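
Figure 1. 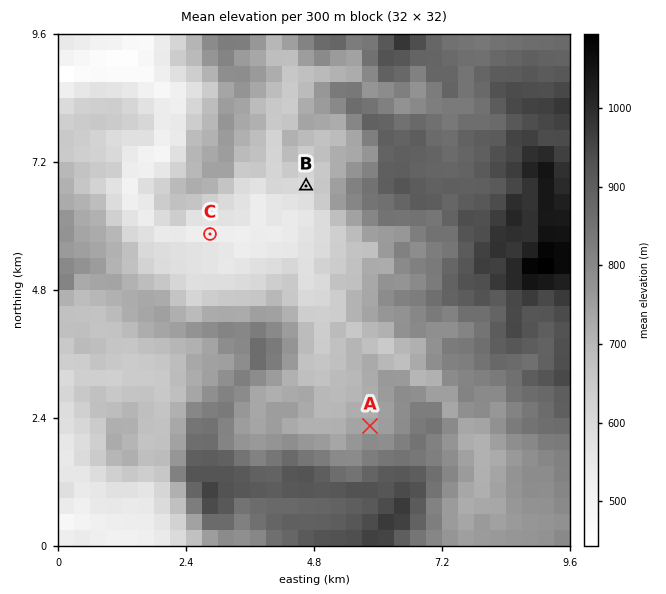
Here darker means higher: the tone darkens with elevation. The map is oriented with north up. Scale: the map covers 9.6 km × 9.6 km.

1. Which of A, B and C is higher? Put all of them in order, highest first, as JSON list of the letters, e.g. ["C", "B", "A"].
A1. ["A", "B", "C"]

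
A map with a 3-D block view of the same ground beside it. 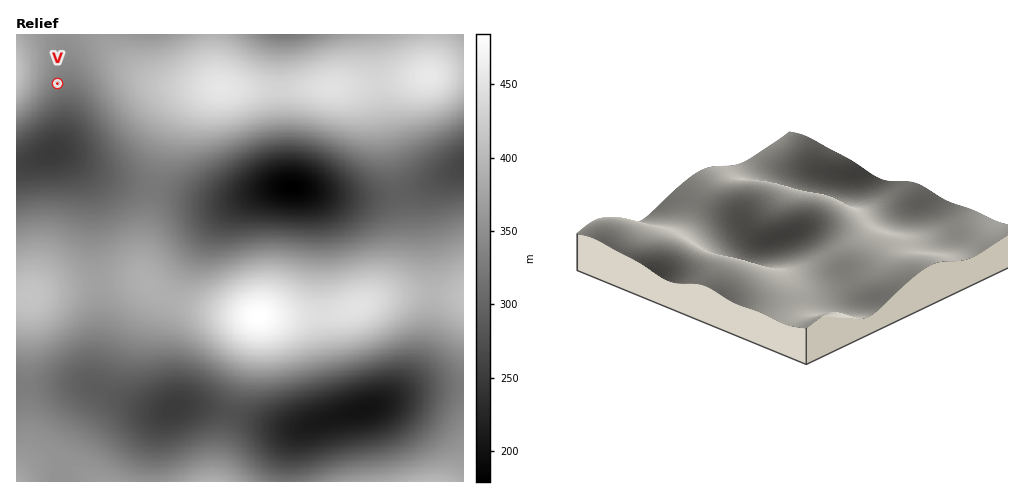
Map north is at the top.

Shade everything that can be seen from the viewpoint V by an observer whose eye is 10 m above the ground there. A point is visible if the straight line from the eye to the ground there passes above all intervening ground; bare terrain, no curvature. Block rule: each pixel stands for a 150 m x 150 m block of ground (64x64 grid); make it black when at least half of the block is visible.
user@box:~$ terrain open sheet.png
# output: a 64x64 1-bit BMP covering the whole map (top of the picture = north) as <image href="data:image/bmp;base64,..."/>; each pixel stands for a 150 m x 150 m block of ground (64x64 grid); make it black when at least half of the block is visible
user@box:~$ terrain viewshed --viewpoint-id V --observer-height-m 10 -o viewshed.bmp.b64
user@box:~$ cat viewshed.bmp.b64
<image width="64" height="64" href="data:image/bmp;base64,Qk0+AgAAAAAAAD4AAAAoAAAAQAAAAEAAAAABAAEAAAAAAAACAAATCwAAEwsAAAIAAAAAAAAA////AAAAAAAAAAAAAAAAAAAAAAAAAAAAAAAAAAAAAAAAAAAAAAAAAAAAAAAAAAAAAAAAAAAAAAAAAAAAAAAAAAAAAAAAAAAAAAAAAAAAAAAAAAAAAAAAAAAAAAAAAAAAAAAAAAAAAAAAAAAAAAAAAAAAAAAAAAAAAAAAAAAAAAAAAAAAAAAAAAAAAAAAAAAAAAAAAAAAAAAAAAAAAAAAAAAAAAAAAAAAAAAAAAAAAAAAAAAAAAAAAAAAAAwAAAAAAAAAP4AAAAAAAAD/4A4AAAAAAf/wP4AAAAAB//x/wAAgAAP////gAP8AB/////AA///H////4AD///////gAAP//////wAAA//////4AAAD///+BwAAAAP///gAAAAAA///8AAAAAAD///wAAAAAAP//+AAAAAAA///4AAAAAAD///gAAAAAAP//+AAAAAAA///wAAAAAAD///AAAAAAAP//8AAAAAAA///gAAAAAAD//+AAAAAAAP//wAAAAAAA///AAAAAAAB//8AAAAAAAD//wAAAAAAAH//AAAAAAAAP/8AAAAAAAD//wAAAAAAA///gAAAAAAD//+AAAAAAAP//4AAAAAAA///AAAAAAAD//4AAAAAAAP//AAAAAAAA//4AAAAAAAA//AAAAAAAAAPwAAAAAAAAA+AAAAAAAAABgAAAAAAAAA=="/>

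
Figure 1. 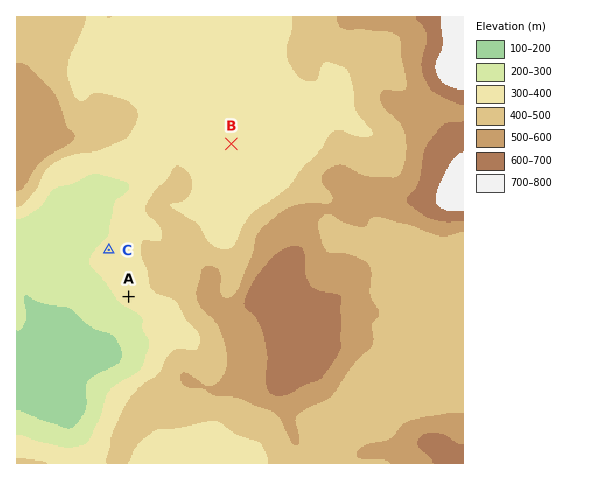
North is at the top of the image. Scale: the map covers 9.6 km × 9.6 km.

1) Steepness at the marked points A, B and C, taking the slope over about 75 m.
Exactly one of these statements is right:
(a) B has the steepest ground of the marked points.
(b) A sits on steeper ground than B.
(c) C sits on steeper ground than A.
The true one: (b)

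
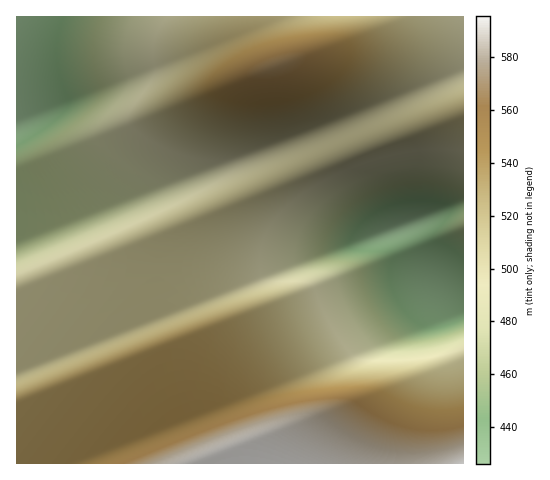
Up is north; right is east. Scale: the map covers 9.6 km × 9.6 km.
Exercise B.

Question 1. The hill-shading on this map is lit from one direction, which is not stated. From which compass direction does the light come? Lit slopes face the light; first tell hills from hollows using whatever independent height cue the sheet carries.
N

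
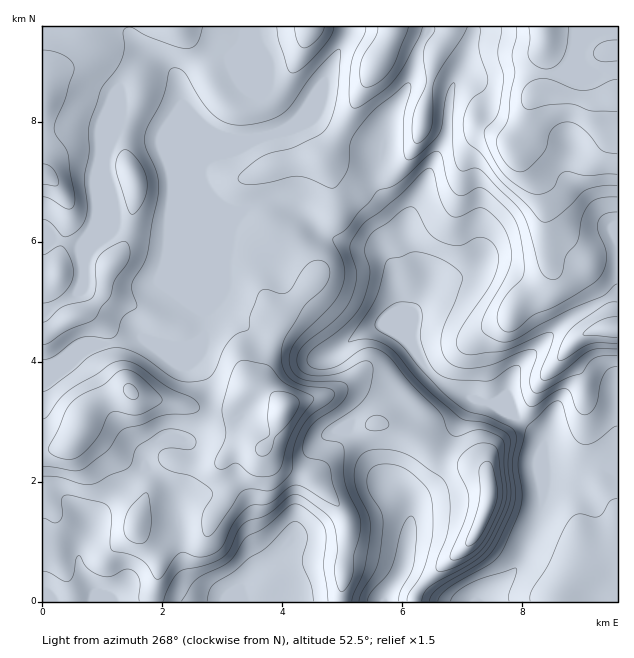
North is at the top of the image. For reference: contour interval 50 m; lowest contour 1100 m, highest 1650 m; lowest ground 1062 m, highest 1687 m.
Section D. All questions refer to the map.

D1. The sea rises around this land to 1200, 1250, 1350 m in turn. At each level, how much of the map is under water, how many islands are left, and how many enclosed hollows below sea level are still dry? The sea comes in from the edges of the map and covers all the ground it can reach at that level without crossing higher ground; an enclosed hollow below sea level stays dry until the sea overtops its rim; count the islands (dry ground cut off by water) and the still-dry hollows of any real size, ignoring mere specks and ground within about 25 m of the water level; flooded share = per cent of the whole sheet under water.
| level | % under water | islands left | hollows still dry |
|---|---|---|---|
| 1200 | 10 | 0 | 0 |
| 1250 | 16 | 0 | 0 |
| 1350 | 31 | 1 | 0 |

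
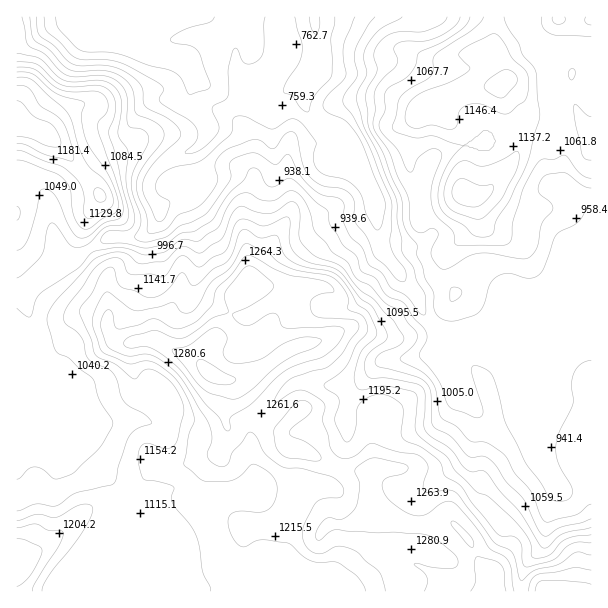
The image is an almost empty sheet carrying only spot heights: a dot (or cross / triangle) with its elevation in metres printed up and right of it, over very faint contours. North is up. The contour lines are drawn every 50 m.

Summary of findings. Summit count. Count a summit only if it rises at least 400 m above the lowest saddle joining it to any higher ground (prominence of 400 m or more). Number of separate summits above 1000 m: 1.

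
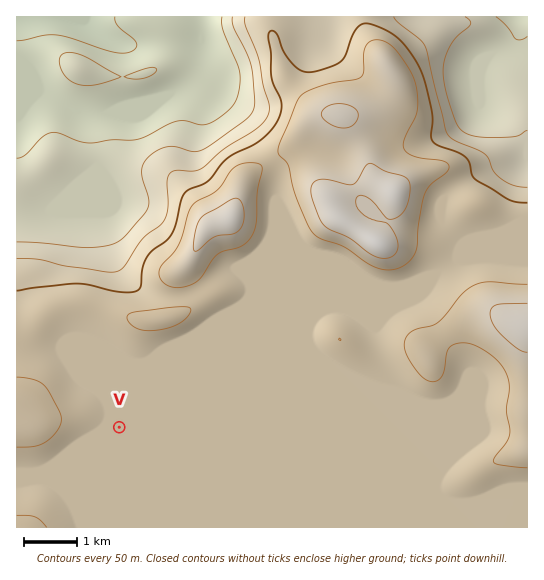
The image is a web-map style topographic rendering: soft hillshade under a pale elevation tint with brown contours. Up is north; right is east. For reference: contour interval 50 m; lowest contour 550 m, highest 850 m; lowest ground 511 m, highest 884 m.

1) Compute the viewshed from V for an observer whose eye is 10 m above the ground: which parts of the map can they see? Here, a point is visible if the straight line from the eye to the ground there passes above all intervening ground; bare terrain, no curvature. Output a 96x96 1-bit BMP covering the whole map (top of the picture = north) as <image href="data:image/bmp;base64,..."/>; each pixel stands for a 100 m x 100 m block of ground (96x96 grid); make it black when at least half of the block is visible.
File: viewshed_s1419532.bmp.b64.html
<image width="96" height="96" href="data:image/bmp;base64,Qk2+BAAAAAAAAD4AAAAoAAAAYAAAAGAAAAABAAEAAAAAAIAEAAATCwAAEwsAAAIAAAAAAAAA////AAAAAAD///////////////////////////////////////////////////////////////7//////////////8D/////////////8AD/////////////4AD/////////////8AD/////////////+AD//////////////AB//////////////gAP/////////////4QH//////////////4H//////////////8H//////////////8P//////////////8P//////////////8P//////////////8H//////////////8H//////////////8H//////////////8H//////////////8H//////////////8H//////////////8P4//////////+P/8Hw//////////+AH8Hx//////////+AD8H3//////////+AB8D///////////8AA8D//////////P8AA8D/////////8P8AA8D/////////4H4AA8P/////////wH4AA8f/////////gHwAB9//////////AHwAD9/////////+ADgAH8/////////8ABgAf8f////////4AAAA/4P////////4AAAf/wH//gB////wAAA//gD/4AAf///4AAAP+AA/gAAP///+AAAH8AAAAAAH////gAAD4AAAAAAD9///4AABwAAAAAAAA///+AAAgAAAAAAAA////gAAAAAAAAAAAf///8AAAAAAAAAAAP////AAAAAAAABgAH///+AAAAAAAABwAD///8AAAAAAAAA4AB///4AAAAAAAAA8AA///wAAAAAAAAAcAAf//gAAAAAAAAAf+Af//AAAAAAAAAAf/AP/8AAAAAAAAAAf+AH/4AAAAAAAAAAB8AH/gAAAAAAAAAAA4AH+AAAAAAAAAAAAAAH8AAAAAAAAAAAAAAH4AAAAAAAAAAAAAAH4AAAAAAAAAAAAAAHwAAAAAAAAAAAAAAHwAAAAAAAAAAAAAAHgAAAAAAAAAAAAAAHAAAAAAAAAAAAAAAGAAAAAAAAAAAAAAAEAAAAAAAAAAAAAAAAAAAAAAAAAAAAAAAAAAAAAAAAAAAAAAAAAAAAAAAAAAAAAAAAAAAAAAAAAAAAAAAAAAAAAAAAAAAAAAAAAAAAAAAAAAAAAAAA4AAAAAAAAAAAAAAAeAAAAAAAAAAAAAAAfAAAAAAAAAAAAAAAfAAAAAAAAAAAAAAAMAAAAAAAAAAAAAAAAAAAAAAAAAAAAAAAAAAAAAAAAAAAAAAAAAAAAAAAAAAAAAAAAAAAAAAAAAAAAAAAAAAAAAAAAAAAAAAAAAAAAAAAAAAAAAAAAAAAAAAAAAAAAAAAAAAAAAAAAAAAAAAAAAAAAAAAAAAAAAAAAAAAAAAAAAAAAAAAAAAAAAAAAAAAAAAAAAAAAAAAAAAAAAAAAAAAAAAAAAAAAAAAAAAAAAAAAAAAAAAAAAAAAAAAAAAAAAAAAAAAAAAAAAAAAAAAAAAAAAAAAAAAAAAAAAAAAAA="/>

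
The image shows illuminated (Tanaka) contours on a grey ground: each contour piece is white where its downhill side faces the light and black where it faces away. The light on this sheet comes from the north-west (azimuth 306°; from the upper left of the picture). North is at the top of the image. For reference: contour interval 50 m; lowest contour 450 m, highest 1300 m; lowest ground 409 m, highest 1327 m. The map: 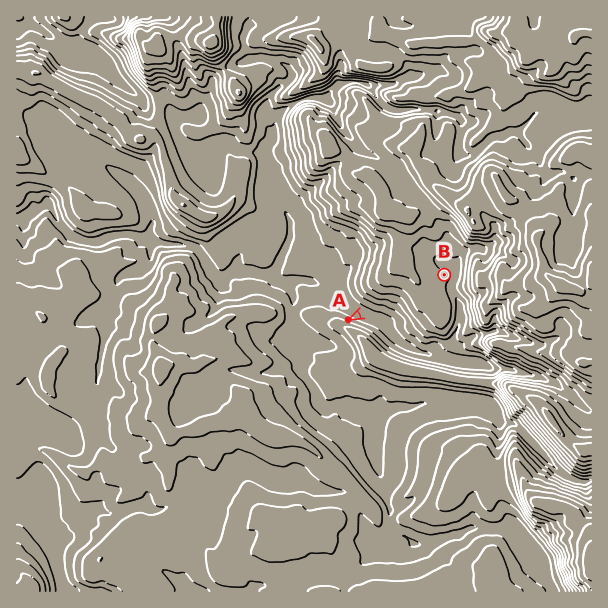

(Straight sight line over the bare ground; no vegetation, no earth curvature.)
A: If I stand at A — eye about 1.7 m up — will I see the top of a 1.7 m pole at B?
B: No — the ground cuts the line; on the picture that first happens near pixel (391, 300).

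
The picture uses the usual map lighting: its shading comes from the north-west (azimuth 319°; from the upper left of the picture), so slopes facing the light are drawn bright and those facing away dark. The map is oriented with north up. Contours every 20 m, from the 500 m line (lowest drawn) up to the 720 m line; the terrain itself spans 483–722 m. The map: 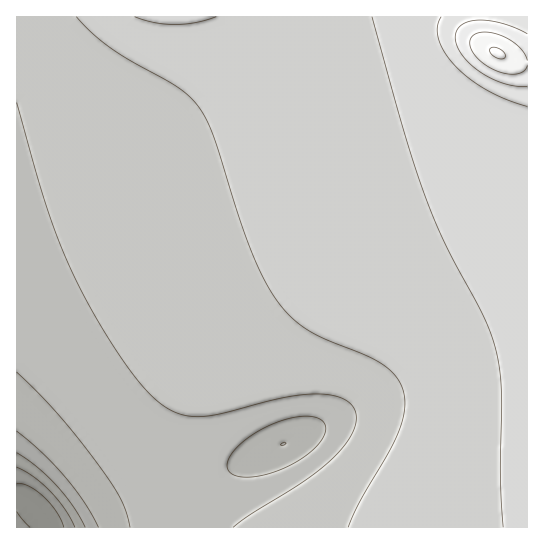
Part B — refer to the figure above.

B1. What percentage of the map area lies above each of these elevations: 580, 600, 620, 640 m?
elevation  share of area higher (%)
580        95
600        80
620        49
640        15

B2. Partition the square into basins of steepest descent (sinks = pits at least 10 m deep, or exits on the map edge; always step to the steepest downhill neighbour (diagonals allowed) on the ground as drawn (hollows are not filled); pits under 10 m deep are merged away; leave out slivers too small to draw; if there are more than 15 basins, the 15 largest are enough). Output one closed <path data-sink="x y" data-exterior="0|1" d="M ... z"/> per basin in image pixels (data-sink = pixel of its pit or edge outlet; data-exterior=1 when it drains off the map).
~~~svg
<path data-sink="39 513" data-exterior="0" d="M527 16l-511 1 1 511 188-1-13-14-13-26-6-21 0-29 7-27 12-25 27-36 28-28 24-18 64-40 96-46 97-36z"/><path data-sink="283 443" data-exterior="0" d="M527 181l-96 36-96 46-64 40-24 18-28 28-27 36-12 25-7 27 0 29 6 21 13 26 14 15 322-1z"/>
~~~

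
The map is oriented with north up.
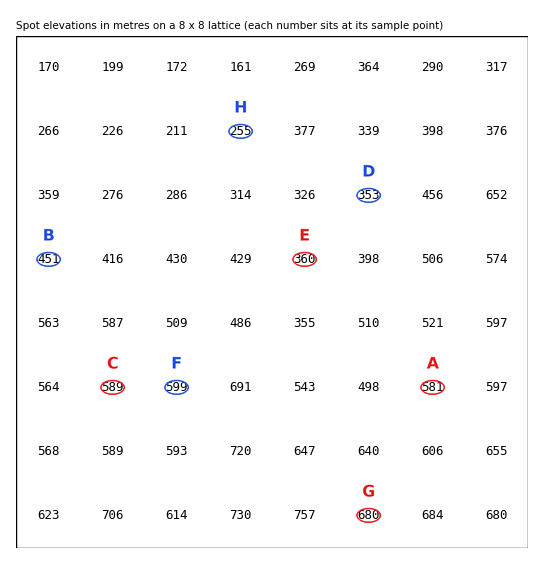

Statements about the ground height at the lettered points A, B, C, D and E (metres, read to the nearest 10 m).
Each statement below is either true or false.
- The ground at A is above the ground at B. true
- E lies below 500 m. true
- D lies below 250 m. false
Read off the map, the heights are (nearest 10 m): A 580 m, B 450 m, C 590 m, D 350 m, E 360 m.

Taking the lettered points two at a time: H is lower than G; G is higher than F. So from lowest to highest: H F G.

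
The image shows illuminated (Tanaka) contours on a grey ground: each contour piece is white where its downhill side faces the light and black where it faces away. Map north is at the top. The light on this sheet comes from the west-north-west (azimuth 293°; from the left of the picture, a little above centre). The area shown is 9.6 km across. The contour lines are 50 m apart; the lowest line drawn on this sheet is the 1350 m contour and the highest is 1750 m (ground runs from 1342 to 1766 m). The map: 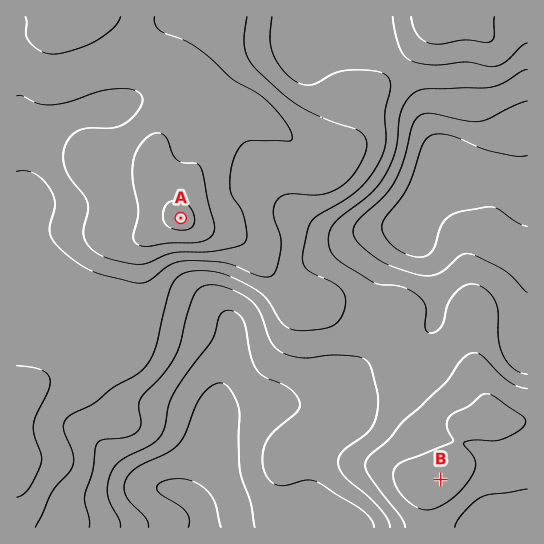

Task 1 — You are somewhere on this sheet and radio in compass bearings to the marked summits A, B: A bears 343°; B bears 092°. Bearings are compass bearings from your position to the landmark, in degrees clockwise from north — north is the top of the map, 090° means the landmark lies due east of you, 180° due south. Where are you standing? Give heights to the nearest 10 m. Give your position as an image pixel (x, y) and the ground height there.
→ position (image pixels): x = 259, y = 473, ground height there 1440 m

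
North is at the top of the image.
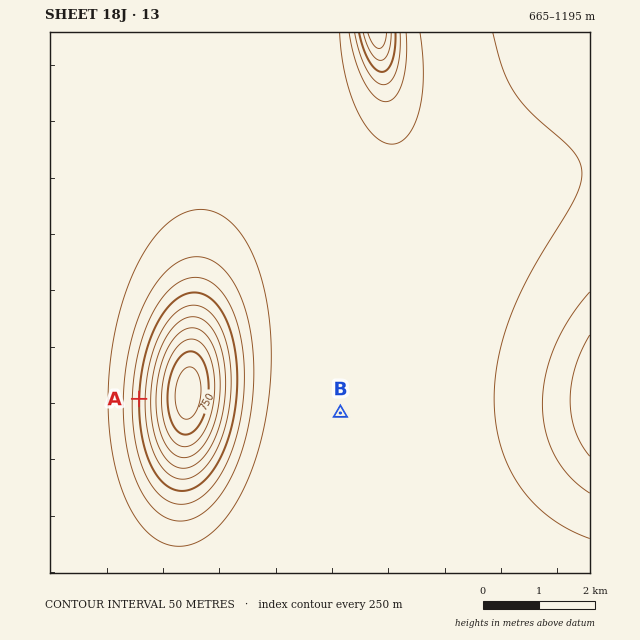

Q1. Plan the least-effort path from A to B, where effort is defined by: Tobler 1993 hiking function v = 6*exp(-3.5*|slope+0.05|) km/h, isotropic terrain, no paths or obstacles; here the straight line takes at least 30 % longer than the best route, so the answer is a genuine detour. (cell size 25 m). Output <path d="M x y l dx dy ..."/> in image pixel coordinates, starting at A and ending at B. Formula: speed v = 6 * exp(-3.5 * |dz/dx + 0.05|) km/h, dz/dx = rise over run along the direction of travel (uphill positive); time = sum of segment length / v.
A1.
<path d="M139 399l0 29 18 37 10 10 11 6 24 0 136-68 2 0"/>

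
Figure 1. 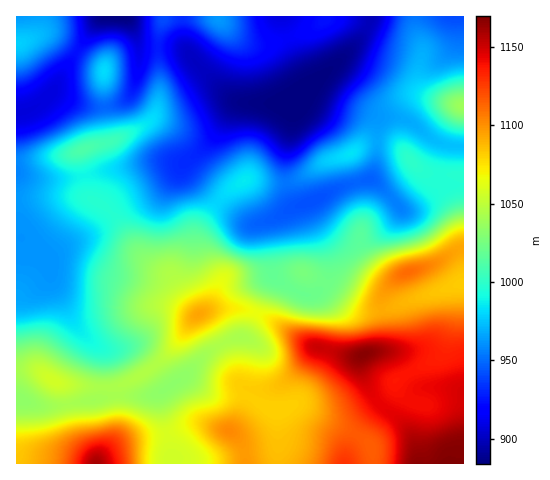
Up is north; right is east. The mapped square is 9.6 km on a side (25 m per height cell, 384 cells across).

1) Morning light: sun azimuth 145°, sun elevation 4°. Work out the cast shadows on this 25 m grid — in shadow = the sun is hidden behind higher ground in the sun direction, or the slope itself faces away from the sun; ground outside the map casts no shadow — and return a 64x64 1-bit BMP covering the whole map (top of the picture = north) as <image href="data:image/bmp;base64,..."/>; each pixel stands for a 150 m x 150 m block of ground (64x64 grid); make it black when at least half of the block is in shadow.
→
<image width="64" height="64" href="data:image/bmp;base64,Qk0+AgAAAAAAAD4AAAAoAAAAQAAAAEAAAAABAAEAAAAAAAACAAATCwAAEwsAAAIAAAAAAAAA////AAAAAAAAQAAAAAAAAADgAAAAAAAAAPAAAAAAAAAB+AAAAAAAAD/8AAAAAAAA//4AAAAAAAB//wAAAAAAAD//AAgAAAAAH/4AgAAAAAAH+AAAAAAAAAAAAAAAAAAAAAAAAAAAAAAAAAAAAAAAAAAPgAAAAAAAAA/AAAQAAAAAD+AABAAAAAAAgAAAAIAAAAAAAACH8ADgAAAAAf//AOAAAAAD///A4AAAAAf//+AAAAAAB//4cAAAAYAP/8AAAAABwA//wAAAAAHAH//gAAAAAIAf/+AAAAAAAB//8AAAAAAACD/8AAAAAAAAAf+AAAAAA+AB/+AAAAAD/+H/+AAAAAP/+f/8AAAAAf/8//4AAAYA//7//wAADwA/////AAAPgAA///8AAAfAAB///wAAB8AAH//+AAAH4AAP//wAAAPwAAf/4AAAAfgAAfgAAAAAPAAAAAAAAAAfAYAAAAAAAB+D4AAAOAAAH4P4AAD/gAAPw/8AAP/gAA/H/wAA//4AB8f/gAD//4AHg/8AAP//wAAD/gAA///gAAH+AAB/5+AAAP8AAD+B8AAAP8AeDwDwAAAP4B8AAPAAAAfwPwAAcAAAB/A/AGBwAAAD4B8AcGAAAAHgDAB4AAAAAPAAAHwAAAAAMAAAfAAAAAA4AAB+AAAAABwAAHwAAAAAHAAAOCAAAAAcAA=="/>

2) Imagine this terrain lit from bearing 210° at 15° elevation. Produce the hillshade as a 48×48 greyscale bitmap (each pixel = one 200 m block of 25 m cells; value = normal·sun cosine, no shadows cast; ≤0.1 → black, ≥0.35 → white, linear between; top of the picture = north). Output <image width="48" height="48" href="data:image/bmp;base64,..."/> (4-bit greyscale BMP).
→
<image width="48" height="48" href="data:image/bmp;base64,Qk32BAAAAAAAAHYAAAAoAAAAMAAAADAAAAABAAQAAAAAAIAEAAATCwAAEwsAABAAAAAAAAAAAAAAABEREQAiIiIAMzMzAERERABVVVUAZmZmAHd3dwCIiIgAmZmZAKqqqgC7u7sAzMzMAN3d3QDu7u4A////AKqqqql2ZmeJqqvMy6mZmqqqmImru6mZmZmZqph2ZmeJqqvNy6mZmqqqmImry6mZmYiIiHZVZmaJqrzdypmZmqqqmZq8y5mZmWZmZlREREZ4mrzLqYiJmaqqmavNyoiIiGZmZUQ0M0VomqqYiIiJmZmqq7zcuYiIiHiIh2VVREVniZh3iIiZmZqru8zKmImZmZmqqZiId3eIiId4mZmqqqq8zMypmZqqqqvMu6qpmZmZmIiaqqqqqrvN3duZmaqqqrzLqZiImaqqqZmrupmZq83u7cuZmpmZmbupd2ZmeJmqqqqqmYiIrO/+7cuqqpmZmamHZVVWZ4iau7qpiHd4vf/t3Lu7uqmZmYh2VVVniImavLuph3eKzv7LuqqqqpmZmXdlVWeaqqqrzMy6mHis7tuYdmZ3d4mZmWZlVnmrzMy7zMzLqave64UyIjNEVniIiGZmZ5q8zMzMzMzMu83cpiAAE0REVWd3d3ZmeKu8zMzMy7u7vMy4UgASRnh3Z3dmd4h3iau7u7u7upmJmZh1MjRWeJqpiId3d5mImau7qqqqqYd3d2VEVniJmaqqqpmIiJmZmru7qqmZmHd3d2VmeZqpmaqqu7qpmZmZqru6qqqqmYiIh3eImqqpmamqu7u6qZmZqruqqqqqmIiIdmeJmpmZmZmImZqqqpmaqqqqq6qZiIiHU0V4iHd4mZh2VVeJqpmqqqqqqqmId4h1MSRVZlZoiZhkMjRnmpqqqqqqqZh3d4h0IjRFVVVomZhkMiNWiaqqu7u7qXZmd4dkNGZmZmZ4mZhlREVWZ6qrvMzLqHZWd3dVZ4mIh3eImYdlVWd3Zaq7zMy6mHZmd3ZniaqpmYiIiHZVZ5qYZaq7zLuqmHdndmZ4q7u6qZmZh2VFisy5dqqru6qZiHd3ZmeJq7u6qqqpl2VXre26iJqqqpmYiHd3d3iZqrqpmru7qYeK3tyqmaqru6mYh3Z3iImZmZmHibzMy6qs7cqqqau8zLupmHd4mZmIiIdlZ5vM3cu97bmZmKq8zMu7qpiJmpmId3VEVnmqu7u925h3d4iZmaqru6qqqqmHd2Q0Vnd3iZmsuXZniGZmZneJmqu7u6mHdlREZ3dmd4ial2eKvHZmVVVWZ4q7qph3dlRWeId3eIiZh3m974iHdlVVVWiamHd3d2ZniZmImZmZmazf/5mZiHd3ZVeYd2Z3eIiJmZmaqqqqqs3v7qqpmZq6h3iYZmZ4iZmZmqqqqqmau8zcuruqqr3cqImXZWeJmqqqqqqqmYiaqqqph8u6q83smImXVWeaq7u6qqqpmIiZmpmGZcy7u83Kh3mWVXibvMy7uqqqmZmZmZh2Zcy7u7uoZnmXVomszcy7u7qqqZqqqpmIdru8y6mGVXmoeJrN3cu7u7u6qqqqqqmYh6q7uphkNGqpibzu7Lqaq7zLu6qqqqmIiJmqqYdUNHq6q87/25iJmrvMu7qqqpiIiIiZh3ZlVYvLvN/tuYiImaq7u6qqqph4iIiIh2ZmZ5zMvN7cqIeImaqqqqmauph4iA=="/>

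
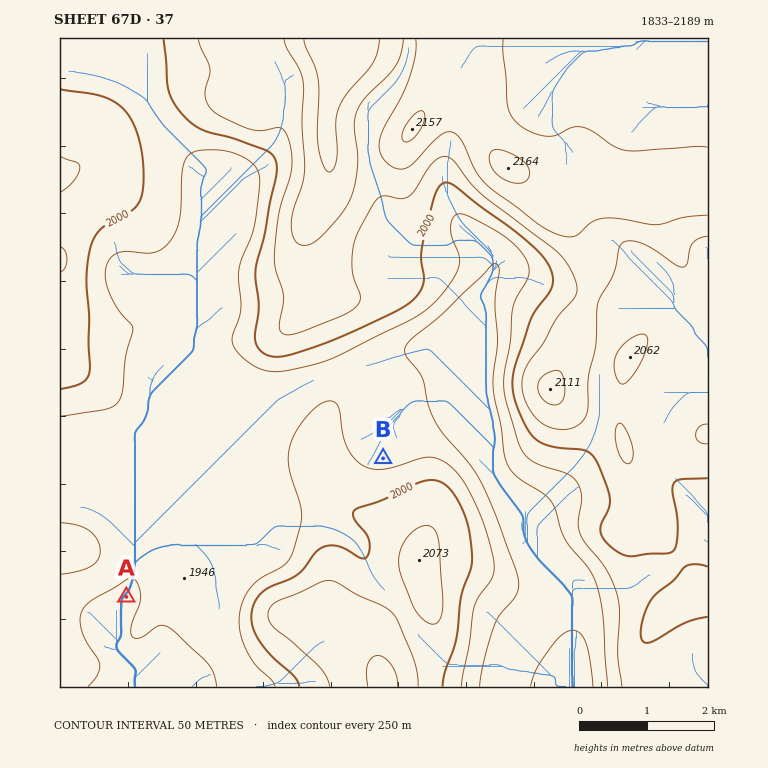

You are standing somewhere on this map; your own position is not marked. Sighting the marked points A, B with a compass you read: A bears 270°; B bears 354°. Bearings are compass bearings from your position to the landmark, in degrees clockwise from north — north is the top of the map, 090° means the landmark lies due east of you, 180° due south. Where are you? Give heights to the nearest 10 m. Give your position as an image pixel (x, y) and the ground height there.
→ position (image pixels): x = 398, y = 597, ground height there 2040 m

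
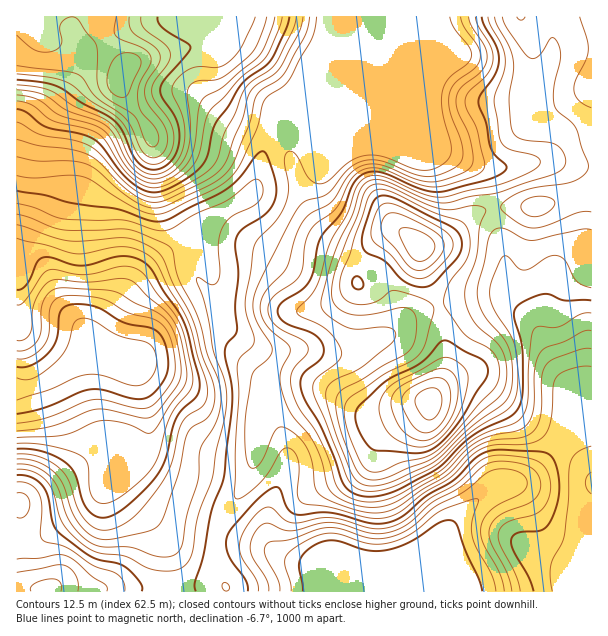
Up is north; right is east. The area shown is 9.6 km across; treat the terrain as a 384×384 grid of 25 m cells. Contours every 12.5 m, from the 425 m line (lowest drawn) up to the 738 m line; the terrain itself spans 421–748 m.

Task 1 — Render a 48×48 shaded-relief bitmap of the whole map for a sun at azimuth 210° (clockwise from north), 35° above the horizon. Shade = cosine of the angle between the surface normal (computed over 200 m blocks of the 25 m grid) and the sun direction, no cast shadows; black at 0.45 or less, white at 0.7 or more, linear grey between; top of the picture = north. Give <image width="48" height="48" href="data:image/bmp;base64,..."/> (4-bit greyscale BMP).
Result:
<image width="48" height="48" href="data:image/bmp;base64,Qk32BAAAAAAAAHYAAAAoAAAAMAAAADAAAAABAAQAAAAAAIAEAAATCwAAEwsAABAAAAAAAAAAAAAAABEREQAiIiIAMzMzAERERABVVVUAZmZmAHd3dwCIiIgAmZmZAKqqqgC7u7sAzMzMAN3d3QDu7u4A////AGZmZlVVZmd4h1RFVWd3d3d3d4iau6mId2VVVERFVWZ4dlRFVnd3d3d3d4iau6mId1VUMiM0VVZ4dkRWZ3iIiZiHeImry5iHd2ZUISM0VmeIdlVniZmau7qYiIm7uYd3d3dkISNFZniIh3eJqqvN3dypiJmql2Z4iIdkIjVWZ4iIiIiau7ze7ty5mZmYdmZ4iHdUM0Vmd4iIiIiaq7zv7cupmpmHZVZ4iGVDNFZmd4iIiIiZmqve7cuqq6mHZWeIiUMyNWZ2Z3iIiIiZmZrN3cu7u6mHd3iZmSISRXd3d3iIiJmIiJq83Lu8y6mZmaqpiBESRniId4iIiZmIiZrMypq8ypmau7uphxEjVniIeImIiZmHiavMuZq8upmszcuYdyI0Znd3d4mHiZh4mrzMqZq8upq83LmHdzNFZmZlV4h3iZh4m7zLmZq7qZm8y5h3d0RVVlVERndmiZh4m7u6iJqqmHiaqXZnd2VVVVQzRnZnmph4q7uod4mZhmeJmGVneHdmZVREVmZ5qqiIqqmGZnd2ZVaIdlVniJh3ZlVmd3ibu6iImYdmVmVERFZ3ZUV4iKmId3d3eIq8y5h4h3ZmZlRERFVmVEZ4iKmId3d3iKvMuYd4h3d3d2VWZVVVQ1eJmZmHd3eIibzcqHeJqZmZiHd3dlVUNFeZmYdmd4iZqs3bmImru6qpmIiIh1VUNGiZmXZWeJqqvN7biJq7uqqqqZmZh2VURXiZmXZnmqu7vN7KiJqpiImqqpmZh2ZVZ4iImYd5u7uqrN25eJmHZnmqqYmql2ZmeIiJmoiKzLuqq8yoeJh3ZniZh4m7mHdneIiJmnebu7qqu7qHeJiHd4iYd4rLmId3iIiJmXibuqqrvLl3iZiHiJmIiKvKmIdneIiJiImrqqq7y6h3iYiHiIiImrupdmZniZmZiJq7qqq7y6iIiId3iIh4mqqGREVnmqmZmLu7qqq8y6mIh3Znd3d3iZdTEjVomqqZmbuqqqq83LqZiHZnd2ZniHUgATVomZmImaqpmZq97cuqmHd4h2Vol1EAAjRWd3Z3iKqZmZvf/su7qYiJh2Z4dRAAAjM0VVVWd5mZmazv/suqmYiZl2ZmUgAAI0RVZVVWd5mZqr3//amIiHiZh2d1MAAUVWd4iHd3iJqqq83u2odmd3eIdmd2UzRnd4maqpmZmaq7vM3tuGVWZ3eHdnd3d3d3iKqqqqmZmKu8zd7tlkRFd3d3d3d3d3d3iaqqmZmZmLu83e/rdDNWeHZ3d3d3d3d3irqpmYiImczMze7ZUzRXiHZ4h3d3d3d3iamZmIeJmd3czMynVVZ4mHeJh3d3d3d3iYd4iIeImN3cuqmHZ3eJmYmph3d3d3d3iHZniIiIiLu6qZh3d3iZmZqpd3d3d3d3d2ZomYiIiJmZiIhlVWeJmImHd3d3d3d3d3iaqpiIiIiIiIdkNFZ3d3h3d3d3d3d3d5q8y5iIiIh3eIdkRFZ3d3d2d3d3d3d3eKvdyoeIiIh3eIdlRWZ3d4d2ZmZ3d3d3iazMuoeIiA=="/>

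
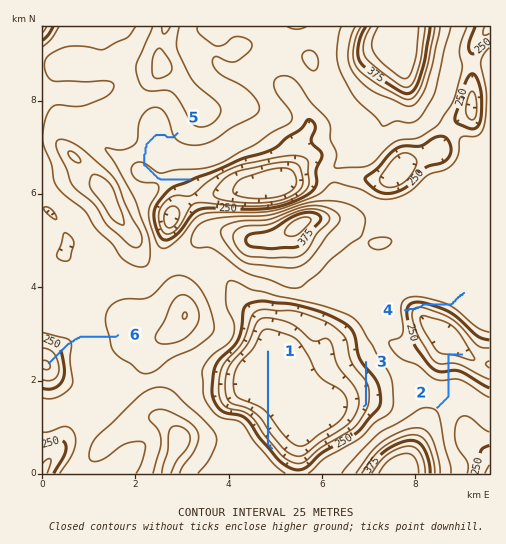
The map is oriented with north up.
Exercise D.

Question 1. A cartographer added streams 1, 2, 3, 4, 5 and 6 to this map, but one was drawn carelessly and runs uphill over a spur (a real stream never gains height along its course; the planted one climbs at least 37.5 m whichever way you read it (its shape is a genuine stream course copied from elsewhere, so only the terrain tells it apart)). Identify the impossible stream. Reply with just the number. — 4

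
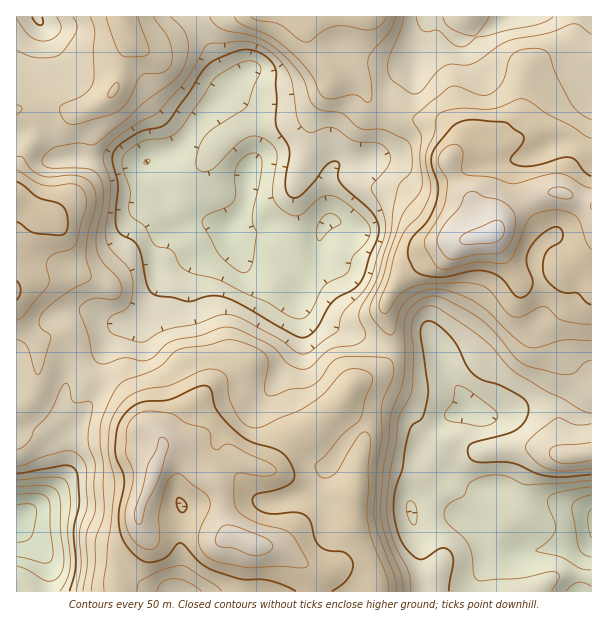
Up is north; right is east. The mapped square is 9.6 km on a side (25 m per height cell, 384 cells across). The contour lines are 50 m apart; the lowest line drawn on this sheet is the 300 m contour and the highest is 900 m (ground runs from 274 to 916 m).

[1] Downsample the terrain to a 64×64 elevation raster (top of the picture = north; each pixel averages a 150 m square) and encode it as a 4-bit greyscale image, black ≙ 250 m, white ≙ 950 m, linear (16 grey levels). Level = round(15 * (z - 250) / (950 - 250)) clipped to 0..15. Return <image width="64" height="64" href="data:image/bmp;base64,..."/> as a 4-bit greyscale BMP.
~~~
<image width="64" height="64" href="data:image/bmp;base64,Qk12CAAAAAAAAHYAAAAoAAAAQAAAAEAAAAABAAQAAAAAAAAIAAATCwAAEwsAABAAAAAAAAAAAAAAABEREQAiIiIAMzMzAERERABVVVUAZmZmAHd3dwCIiIgAmZmZAKqqqgC7u7sAzMzMAN3d3QDu7u4A////AERERWeZqqqZiIiZqqqqq7u7u7qrqodmZlVERVVVVEMzRDM0Z5mqqqmZmZqqu7u7u7u7u7uph2ZmVURERERVRDMzMjRXiaqqqqmaq7u8zMzMzLu7uqmGZmZVREREREREMyIiI1eJqqq7uqq8zMzMzMzLu7u6qHZVZlVEREMzNDMzIiIkV4mqu8y7q8zd3d3czLu7u6qYZVVVVUREQzMzMyIREjRXiaq8zLu7zd3d3dzMu7u7qpdlVVVVREREMzMzIRESNGeJq8zMu7vM3d3dzMu7u7uph1VFVVREREREMzMhERI0V4mrzdy7u8zd3MzLu7uqu6mGVERURERERERDMyEREjRWeJvN3Lu7vMzMu7u7uqqrqYZURFREREREREMyIRESNFZ4m83cu7u8zMu6qqqqqqupdlREVEREREREMzIhIiI0VniazdzLu7zMy7qqqqqqq6mGVEVVRERERERDMyIzMzRWeJq83cu8zMzLu7uqqqqrqYZVVVVERERERERDM0RERFZ4mrzdzMzMzMzMy7qqqqqphlVVVERERERVVVVUZlVVVniavN3czMzMzMzMuqqqqqmHZVVVVVVVVVZmZmZ3ZmZmeKvM3dzMzMzMzMu6qqqqqYdlVVVVVVVWZneIh3d3ZmeJq8zd3czMzMy7u6qqqqqph2VVVVVWZmZneIiIh3d3d4mrzM3dzMzMy7u6qqqqqqqXZVVVVVVmZmd3d3iId3d3iavM3dzMzMu6qqqqqqqqqpdlVVVVVVVWZnd3d4h3d3eJq8zdzMzMu6qqqqqqqqqpmGZVVVRERVVmZ3dmiId3d4iavMzMzLu6qZmaqqqqqqmYdlVUREREVVZmZmaIiHd3iJqru7u7u7qZmZmZqqqqqZh2ZVRERERVVmZmZ4iIh4iImaqqu7u7qpmZmZmaqrqpmHdlVUREVVVWZmd3iIiHiIiJmaqqq7uqmZmImZmqu6mYh2VVREVVVmZnd3eImIiIiIiZmZmqqqqZmYiIiZqqqpmHZVVFVVVmZ3d3d4iYiIiIiIiJmZmqqpmZiIiImaqpmYdlVVVWZmd3eIh3iZiIiIeIiIiZmZmZmpmId3iJmZmZh2VVVWZmd4iIiIeJmYiId3d3d4mZmZmZmYd2d4iIiIiHZVVVZmZ4iIiIiImZiIh3d3d3eIiJmZmId2Zmd3eIiIdlVVZmZ4iZmYiImZmIiHdmZmZ3d4iIiHdmZVZnd3iJh2VVZmZ3iZmZmZmZmIiId2ZmZmZnd3d3dmVVVWZ3eJmHZVZmd3iZmZmZmamYiId3ZmZmZmZmd3ZlVURFZneJmYdmZmd4iZqpmaqqqpmIh3d3ZmZmZmZmZVVEREVWZ4mqmHZnd4iZqqqqqqu6mZiId3d2ZlVVVWVVRERERFVmeKqZh3eImZqruqqru7qpmYiIiHZlVVVVVUREREREVVVomqqZiJmZqqu7q7u7uqqZmYiIdlVVVVVEREREREREVWeKqqqqqqqqu7u7u7u6qpmZiId2VVVEREQzNERERERFVomru7u7u7u7u7u7u6qqmZmId2ZVVEREMzMzRERERERWeau7zMzMzMu7u7u7qqqpmYd2ZlVEREMzMzNERENERFZ5q7zN3d3dzLu7u7uqqqqph2ZlVEREQzMzM0REQzRERWirvN3u7u7cu7u7vLu7u6mHZlVERERDMzMzNEQzM0RFZ5q83e7u7u27u7u8u7u7qYdlVUREQzMyMzM0REMzM0RnmqvN3u7u7cu7u8y7u7uql2VERERDMzMzM0REQzM0RWeJqrzd3u7tzLu7zLu7u6qYZURERERDMzM0RFVEM0RWZ4mavN3d3d3MzMzNu7u6qphlRERERERDMzRFVVRERWZ3iJmszd3d3Mzd3d27qqqqmGVEREREREQzNEVmVVVWZneIiavN3dzMzN3dzLqpmZmIZURERERERDM0RWZlVWZmd3iJq8zMzMzMzdzLqYiIiIdlRDNEREREMzNFZmVVZmZnd4m8zMzLu7vMzLuYh3d3d2VDM0REREQzM0VmZlVWZmZ3irzMu7u7u7u7upiHd3d3ZUQzNEREREMzRVZmZWZmZneKvMzLu7uqqruqiIiHd3dlVERERERURERFZmZmZmZnd4m8zLu7u7qqqqqIiIiIiHZVVERERFVERFVmZmZnd3d4iau7u7u7uqqqqoiIiIiIh2ZVVURERERFVmZmZneIiIiZqru7u7u6qqqpiIiJmZiId2ZlVEREREVWZnd3eIiIiJmqq7u7u6qqqZmZmZmZmZmHd2ZURERERVZnd4iIiIiIiZqqqqqqqqmZmJmZmZmZmYh3dlVERERFVmd4iIiZiIiImZmZmZqqmZmIiIiIiZmqmIh3ZVREREVWZ4iZmZmIiHiJmZiJmamZmIiIiIiImZqZiId2VERERVZniZmZmYh3d4iIiIiZmZmYiIiIiIiZmZmZiHZVREREVneJqZmYh3d3eIiIiJmZmYiIiIiIiJmZmZmYh2VVREVWeJmpmZiHd2d3iIiImZmZiIiId4iImZqqqZiHZlVVVWeJmpmZmId3Z3d3d4iJmZmIiHd3d4iZmqqpmId2ZmZmeJmpmZmZiHd3d3Z3eIiJiIiId2Z3iImaqqmYh3d3d3iJmqqZmZmYd3d2ZmZ3d4iIiIh2Zmd4iaqqmYiHd3iImZqqqqmaqpmHdmZndmZnd3eIh2ZWZ3iZqqqZiHd3iJmqqqqqqqqqqYdmZnd3ZmZmZ3d3"/>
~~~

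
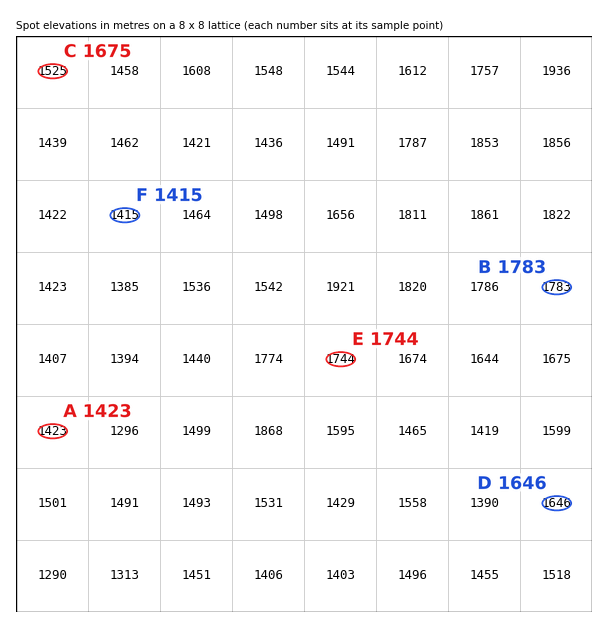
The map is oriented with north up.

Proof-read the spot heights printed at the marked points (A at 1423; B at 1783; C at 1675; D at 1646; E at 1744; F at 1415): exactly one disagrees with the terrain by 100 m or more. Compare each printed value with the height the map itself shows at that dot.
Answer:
C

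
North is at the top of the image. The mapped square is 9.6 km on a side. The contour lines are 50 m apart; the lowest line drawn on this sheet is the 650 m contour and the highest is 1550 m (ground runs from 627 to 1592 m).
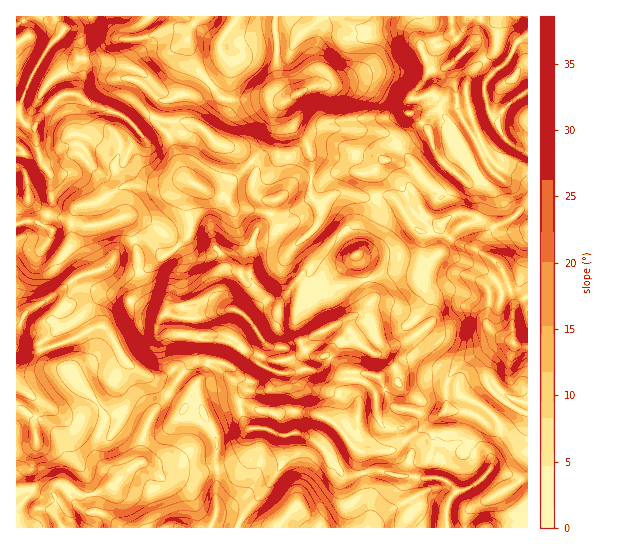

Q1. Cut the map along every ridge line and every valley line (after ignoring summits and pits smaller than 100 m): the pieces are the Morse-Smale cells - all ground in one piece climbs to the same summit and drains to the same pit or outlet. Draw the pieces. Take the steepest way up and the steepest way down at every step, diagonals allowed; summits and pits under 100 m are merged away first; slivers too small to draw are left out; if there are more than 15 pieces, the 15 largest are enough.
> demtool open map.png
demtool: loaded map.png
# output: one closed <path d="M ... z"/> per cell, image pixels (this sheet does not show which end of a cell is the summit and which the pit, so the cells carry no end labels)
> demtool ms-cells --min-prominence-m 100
<path d="M275 16l-73 0-4 3-10 14 1 30-6 26-4 6-14 7-4 19 0 6 8 8 16-12 10 1 6 3 13 14 24 10 18 16-3 12 2 14 6 6 12 1 0 2-4 15-10 10-7 15-3 33 6 12 0 10-13 15-19-4-16-9-16-20-6-10-1-12-7-10-12 9-15-15-5-2-8 0-2 6 8 41 4 9 14 10 6 8 10 4 18 2-2 15 3 3 1 22 20 9 30 22-7 9 1 10 12-1 20 5 14-2 26 2 21 10 24 28 37 0 14 9 3-11-8-11-3-9 8-4 7-7 4-8 0-9-20-15-3-4-1-13-10-12-13-4-12-8 14-11-3-13-11-7 12-14 14 1 12 6 10 0 8-4 8-14 3-22-7-3-4 11-20-4-39 12-21 4-7 5-10-1 0-5-9-11 0-13-11-13-1-7 16-13 4-7 2-13-10-14 1-36-4-14-13-15-2-7-8-13 2-9 8-6-10-3-6-9z"/><path d="M451 16l-175 1-1 14 2 12 2 40 6 9 10 3-8 6-2 9 8 13 2 7 13 15 4 14-1 36 10 13 8-11 8-4 14 0 11 4 13 0 0-26 8-11 10 0 16 8 5 0 20-19 15 19 16 13 2 0 22-12-9-20 7-4 14-12 16 15 11 2 0-59-24 18-6 14-10-13-4-17 0-8 3-6 9-9-21-21-6-1-4 2 0-3-13-14z"/><path d="M469 213l-15 2-11 6-10 11-10 1 0 18-3 12 6 2 2 4-4 24-7 10-8 4-10 0-12-6-14-1-12 14 11 7 3 8 0 5-14 11 12 8 13 4 10 12 1 13 3 4 20 15 0 9-4 8-7 7-8 4 3 9 8 11-3 10 5 2 11 0 4-3 4-13 0-23 13-11 21 1 15 7 19-20 13 9 11 5 3 0 0-115-7 2-8 7-1-13-9-24-9-10-15-10 1-7 8-10 0-4-9-10z"/><path d="M134 240l-9 4-8 7-10 16-30 10-53 38-8 22 1 111 10-1 9-5-3-20 6-12-1-10 23 15 8 2 10 0 28-19 6-12 0-5 13-20 24 16 17 16 26-31 0-43-16-2-10-4-6-8-14-10-8-24-2-20z"/><path d="M201 16l-146 0 9 14-16 17-7 11-13 25-7 20-5 4 0 46 10-1 9-8 5 14 7 1 18-12 9-3 3-9 2-39 12 9 32 11 27 27 17-7 1-2-7-7 3-22 3-5 12-5 4-6 6-26-1-30z"/><path d="M191 123l-9 1-4 5-9 5 15 41 12 10-8 13 0 17 3 8-2 11-12 13 7 10 4 18 13 18 22 15 19 4 13-15 0-10-6-12 3-33 7-15 10-10 4-16-12-2-6-6-2-14 3-12-13-12-10-7-15-4-17-17z"/><path d="M501 133l-14 12-7 4 9 20-22 12-2 0-16-13-15-19-20 19-5 0-16-8-10 0-8 11 0 18 2 7 16 1 6 6 12 20 11 9 11 0 10-11 15-8 11 0 10 6 9 10 0 4-8 10-1 7 15 10 9 10 9 24 2 14 7-8 7-3 0-146-11-3z"/><path d="M126 361l-13 20 0 5-6 12-28 19-10 0-8-2-24-14 2 9-6 12 3 20-9 5-11 2 1 42 14-2 8 4 15 0 4-6 9 0 12 8 14 0 21-8 13-16 14-9 0-20 4-13 6-12 17-23-18-17z"/><path d="M82 97l-2 1-1 8-3 36-11 5-18 12-6 0 0 4 10 12 22-2 18 10 13 12 14 24 8-3 16 3 20 13 15 15 12-13 2-11-3-8 0-17 8-13-12-10-15-40-19 8-27-27-32-11z"/><path d="M299 433l-8 0-7 4 0 20-7 16-12 17-18 20-8 15 8 3 30 0 20-24 12 15 14 9 44 0 4-18-8-36-18 2-24-31z"/><path d="M143 463l-6 1-10 7-18 20-6 11-9 26 117-1 5-12 1-47-14 4-21 0-17 7z"/><path d="M463 443l-10 2-8 9-4 9-1 15 7 3 9 9 0 3-7 6-1 7-3 2-10-4-16 1-6 10 9 9 11 3 94 1 1-37-4-6-13-10-20-6 1-7-5-9-13-2z"/><path d="M125 217l-28 8-34-1-11 6-4 12-7 7-25-2 1 89 3-13 10-14 21-12 26-20 30-10 5-5 4-9 9-9 8-5z"/><path d="M351 193l-14 0-8 4-8 9-1 12-5 11-16 13 1 7 11 13 0 13 9 11 0 5 10 1 7-5 21-4 39-12 20 4 2-11-30-8-24 0-8-2 6-5 5-16 8-12 3-18-2-6-15 0z"/><path d="M501 399l-19 20-23-8-13 0-8 5-5 6 0 23-4 13-4 3-15-1-5 15 16 4 18 0 2-16 4-9 8-9 10-2 11 8 13 2 5 9-1 7 26 8 10 14 1-77-14-6z"/>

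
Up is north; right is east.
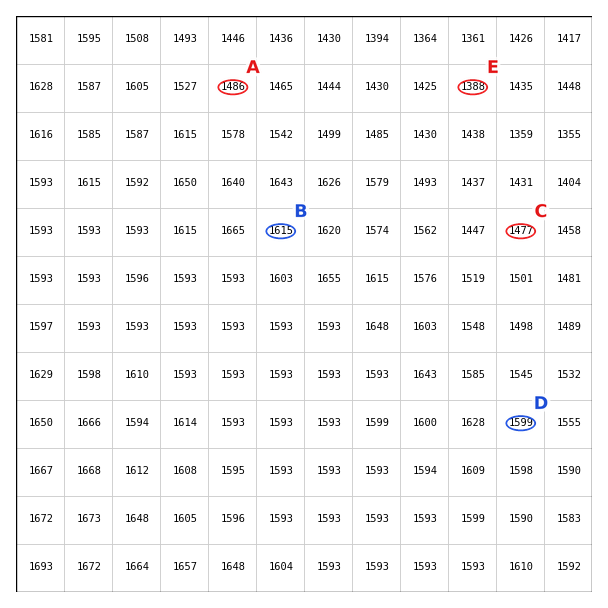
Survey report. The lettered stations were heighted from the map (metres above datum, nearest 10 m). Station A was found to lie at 1490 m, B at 1620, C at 1480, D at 1600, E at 1390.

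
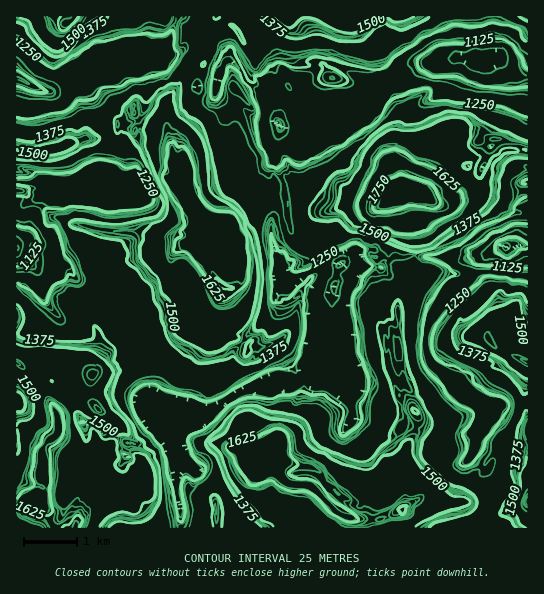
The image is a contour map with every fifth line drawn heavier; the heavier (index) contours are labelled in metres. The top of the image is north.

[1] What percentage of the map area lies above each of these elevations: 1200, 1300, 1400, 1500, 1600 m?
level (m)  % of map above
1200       96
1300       71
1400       37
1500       28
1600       8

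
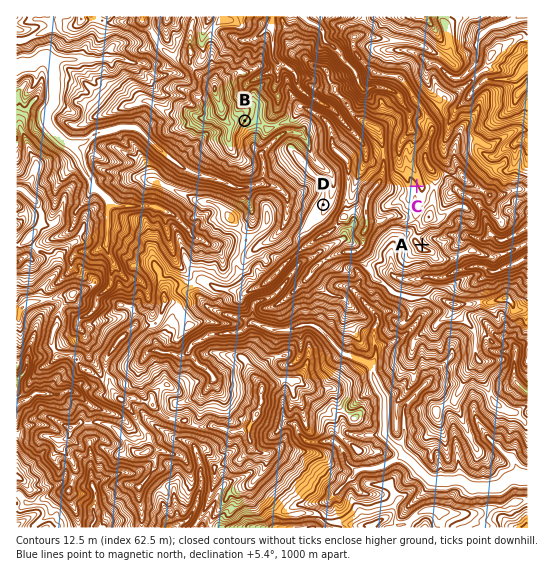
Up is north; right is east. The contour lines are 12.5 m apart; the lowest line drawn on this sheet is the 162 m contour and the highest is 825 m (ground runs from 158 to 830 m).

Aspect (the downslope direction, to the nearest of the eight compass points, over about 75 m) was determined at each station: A NE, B SE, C NE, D E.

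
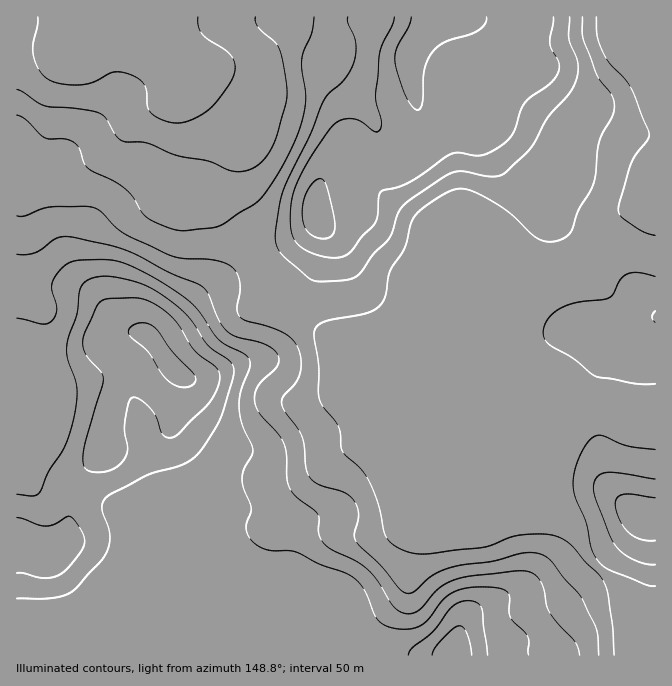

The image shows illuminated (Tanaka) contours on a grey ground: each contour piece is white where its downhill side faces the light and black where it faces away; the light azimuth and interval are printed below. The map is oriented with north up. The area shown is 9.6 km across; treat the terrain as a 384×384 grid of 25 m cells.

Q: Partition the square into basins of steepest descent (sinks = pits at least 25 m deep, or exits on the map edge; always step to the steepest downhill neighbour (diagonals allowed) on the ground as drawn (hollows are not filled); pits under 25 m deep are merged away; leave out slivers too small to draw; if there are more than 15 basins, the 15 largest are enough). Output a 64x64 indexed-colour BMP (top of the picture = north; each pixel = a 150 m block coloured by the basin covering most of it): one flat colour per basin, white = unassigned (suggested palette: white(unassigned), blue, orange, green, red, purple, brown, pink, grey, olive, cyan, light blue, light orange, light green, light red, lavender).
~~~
<image width="64" height="64" href="data:image/bmp;base64,Qk12CAAAAAAAAHYAAAAoAAAAQAAAAEAAAAABAAQAAAAAAAAIAAATCwAAEwsAABAAAAAAAAAA////ALR3HwAOf/8ALKAsACgn1gC9Z5QAS1aMAMJ34wB/f38AIr28AM++FwDox64AeLv/AIrfmACWmP8A1bDFACIiIiIiIiIiIiIiIiIiIiERERERERERERERERERERERIiIiIiIiIiIiIiIiIiIiIREREREREREREREREREREREiIiIiIiIiIiIiIiIiIiIhERERERERERERERERERERESIiIiIiIiIiIiIiIiIiIiERERERERERERERERERERERIiIiIiIiIiIiIiIiIiIiIREREREREREREREREREREREiIiIiIiIiIiIiIiIiIiIRERERERERERERERERERERESIiIiIiIiIiIiIiIiIiIRERERERERERERERERERERERIiIiIiIiIiIiIiIiIiEREREREREREREREREREREREREiIiIiIiIiIiIiIiERERERERERERERERERERERERERESIiIiIiIiIiIiIhERERERERERERERERERERERERERERIiIiIiIiIiIiIhEREREREREREREREREREREREREREREiIiIiIiIiIiIiERERERERERERERERERERERERERERESIiIiIiIiIiIiIRERERERERERERERERERERERERERERIiIiIiIiIiIiIhEREREREREREREREREREREREREREREiIiIiIiIiIiIhERERERERERERERERERERERERERERESIiIiIiIiIiIiERERERERERERERERERERERERERERERIiIiIiIiIiIiIREREREREREREREREREREREREREREREiIiIiIiIiIiIhERERERERERERERERERERERERERERESIiIiIiIiIiIiERERERERERERERERERERERERERERERIiIiIiIiIiIiEREREREREREREREREREREREREREREREiIiIiIiIiIiERERERERERERERERERERERERERERERESIiIiIiIiIiERERERERERERERERERERERERERERERERIiIiIiIiIiIREREREREREREREREREREREREREREREREiIiIiIiIiIhERERERERERERERERERERERERERERERESIiIiIiIiIiERERERERERERERERERERERERERERERERIiIiIiIiIiIREREREREREREREREREREREREREREREREiIiIiIiIiIiERERERERERERERERERERERERERERERESIiIiIiIiIiIRERERERERERERERERERERERERERERERIiIiIiIiIiIREREREREREREREREREREREREREREREREiIiIiIiIiIRERERERERERERERERERERERERERERERESIiIiIiIiIRERERERERERERERERERERERERERERERERIiIiIiIiIhEREREREREREREREREREREREREREREREREiIiIiIiIiIRERERERERERERERERERERERERERERERESIiIiIiIiIiERERERERERERERERERERERERERERERERIiIiIiIiIiIhEREREREREREREREREREREREREREREREiIiIiIiIiIiIRERERERERERERERERERERERERERERESIiIiIiIiIiIiERERERERERERERERERERERERERERERIiIiIiIiIiIiIhEREREREREREREREREREREREREREREiIiIiIiIiIiIiIhERERERERERERERERERERERERERESIiIiIiIiIiIiIiIRERERERERERERERERERERERERERIiIiIiIiIiIiIiIiIREREREREREREREREREREREREREiIiIiIiIiIiIiIiIiIRERERERERERERERERERERERESIiIiIiIiIiIiIiIiIiIRERERERERERERERERERERERIiIiIiIiIiIiIiIiIiIiEREREREREREREREREREREREiIiIiIiIiIiIiIiIiIiIRERERERERERERERERERERESIiIiIiIiIiIiIiIiIiIhERERERERERERERERERERERIiIiIiIiIiIiIiIiIiIiEREREREREREREREREREREREiIiIiIiIiIiIiIiIiIiIRERERERERERERERERERERESIiIiIiIiIiIiIiIiIiIiERERERERERERERERERERERIiIiIiIiIiIiIiIiIiIiIhEREREREREREREREREREREiIiIiIiIiIiIiIiIiIiIiIiIiIhERERERERERERERESIiIiIiIiIiIiIiIiIiIiIiIiIiERERERERERERERERIiIiIiIiIiIiIiIiIiIiIiIiIiIiIiEREREREREREREiIiIiIiIiIiIiIiIiIiIiIiIiIiIiIiERERERERERESIiIiIiIiIiIiIiIiIiIiIiIiIiIiIiIRERERERERERIiIiIiIiIiIiIiIiIiIiIiIiIiIiIiIiEREREREREREiIiIiIiIiIiIiIiIiIiIiIiIiIiIiIiIRERERERERESIiIiIiIiIiIiIiIiIiIiIiIiIiIiIiIiIRERERERERIiIiIiIiIiIiIiIiIiIiIiIiIiIiIiIiIiIREREREREiIiIiIiIiIiIiIiIiIiIiIiIiIiIiIiIiIhERERERESIiIiIiIiIiIiIiIiIiIiIiIiIiIiIiIiIhERERERERIiIiIiIiIiIiIiIiIiIiIiIiIiIiIiIiIiEREREREREiIiIiIiIiIiIiIiIiIiIiIiIiIiIiIiIiIRERERERESIiIiIiIiIiIiIiIiIiIiIiIiIiIiIiIiERERERERER"/>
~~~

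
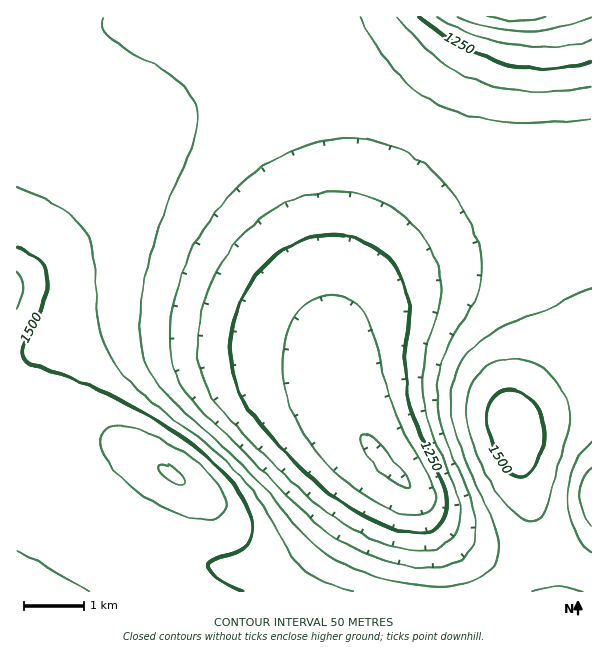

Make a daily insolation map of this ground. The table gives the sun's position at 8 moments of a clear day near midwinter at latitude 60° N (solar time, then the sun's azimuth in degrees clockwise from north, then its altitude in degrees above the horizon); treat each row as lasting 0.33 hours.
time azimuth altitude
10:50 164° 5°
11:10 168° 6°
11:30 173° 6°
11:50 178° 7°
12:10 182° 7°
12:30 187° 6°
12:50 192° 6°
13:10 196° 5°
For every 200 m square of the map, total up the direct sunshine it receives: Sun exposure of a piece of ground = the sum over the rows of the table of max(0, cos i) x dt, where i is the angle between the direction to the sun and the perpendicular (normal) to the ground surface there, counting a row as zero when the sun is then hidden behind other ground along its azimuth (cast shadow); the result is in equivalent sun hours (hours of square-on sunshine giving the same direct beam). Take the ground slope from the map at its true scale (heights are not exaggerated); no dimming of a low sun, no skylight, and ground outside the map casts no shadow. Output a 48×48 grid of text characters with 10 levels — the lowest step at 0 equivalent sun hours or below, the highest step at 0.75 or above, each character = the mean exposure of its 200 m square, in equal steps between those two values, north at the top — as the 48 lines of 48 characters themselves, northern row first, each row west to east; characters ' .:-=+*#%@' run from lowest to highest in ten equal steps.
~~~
----------------------------:::.                
----------------------------::::.               
----------------------------::::..              
-----------------------------:::...             
------------------------------:::..             
-------------------------------::...            
-----------------------======---::...           
--------------------==========---:::...         
------------------==============--:::....     ..
----------------=================---:::.........
---------------=======++++++++=====---::::::::::
--------------======+++++++++++======------::---
-------------=====+++++++++++++++=====----------
------------=====+++++++++++++++++=====---------
------------====+++++++****+++++++=====---------
:::--------=====++++++******+++++++=====--------
:::::------====+++++++******+++++++=====--------
..:::-----=====++++++++****++++++++=====--------
 ..::-----=====++++++++++++++++++++=====--------
  .::-----=====+++++++++++++++++++=====---------
 ..:------=====++++++++++++++++++=====----------
.::-------============+++++++++=====------------
----------========================--------------
++==------======--===============--:::::::::----
*+=------------------=--========--::::..:::::---
*==----------::::::------======---::.......:::--
+=---:-----:::::::::-----======--::...   ...:::-
=--:::::::.   ...:::::----=====--::..      ..::-
--::::::..      ..:::::---=====--::..      ..::-
-::::...          .::::----=====--::..      .::-
-::::..            .::::----=====--::..    ..::-
--:::..             .::::---======--:::......::-
---::..              .::::--===+++==--:::...::--
-----:..              ....:::-=+++++==---::::--=
------::.               .....:-=****++===----==+
--------:.                   ..-+*#***++======+*
----=====-:.                   .-*###**+++===+*#
-----==+++=-:                    :*###**++++++*#
-----==++**++-:                   :*###***+++++*
------==+**#**+-.                  -*******+====
-------==+*####*=:.                 =+*****+=-::
--------==+*####*+-:.               .=++**++=-. 
---------==+**###*+-:.               :=+++++=-. 
----:::----==+****+=-:.              .--====--. 
----::::::---==++++=-:..              .:-===-:. 
----:::::::::---====-::.              ..:----::.
-----:::::::::::-----::.               ..:::::..
-----:::::::::::::::::..                 ...:...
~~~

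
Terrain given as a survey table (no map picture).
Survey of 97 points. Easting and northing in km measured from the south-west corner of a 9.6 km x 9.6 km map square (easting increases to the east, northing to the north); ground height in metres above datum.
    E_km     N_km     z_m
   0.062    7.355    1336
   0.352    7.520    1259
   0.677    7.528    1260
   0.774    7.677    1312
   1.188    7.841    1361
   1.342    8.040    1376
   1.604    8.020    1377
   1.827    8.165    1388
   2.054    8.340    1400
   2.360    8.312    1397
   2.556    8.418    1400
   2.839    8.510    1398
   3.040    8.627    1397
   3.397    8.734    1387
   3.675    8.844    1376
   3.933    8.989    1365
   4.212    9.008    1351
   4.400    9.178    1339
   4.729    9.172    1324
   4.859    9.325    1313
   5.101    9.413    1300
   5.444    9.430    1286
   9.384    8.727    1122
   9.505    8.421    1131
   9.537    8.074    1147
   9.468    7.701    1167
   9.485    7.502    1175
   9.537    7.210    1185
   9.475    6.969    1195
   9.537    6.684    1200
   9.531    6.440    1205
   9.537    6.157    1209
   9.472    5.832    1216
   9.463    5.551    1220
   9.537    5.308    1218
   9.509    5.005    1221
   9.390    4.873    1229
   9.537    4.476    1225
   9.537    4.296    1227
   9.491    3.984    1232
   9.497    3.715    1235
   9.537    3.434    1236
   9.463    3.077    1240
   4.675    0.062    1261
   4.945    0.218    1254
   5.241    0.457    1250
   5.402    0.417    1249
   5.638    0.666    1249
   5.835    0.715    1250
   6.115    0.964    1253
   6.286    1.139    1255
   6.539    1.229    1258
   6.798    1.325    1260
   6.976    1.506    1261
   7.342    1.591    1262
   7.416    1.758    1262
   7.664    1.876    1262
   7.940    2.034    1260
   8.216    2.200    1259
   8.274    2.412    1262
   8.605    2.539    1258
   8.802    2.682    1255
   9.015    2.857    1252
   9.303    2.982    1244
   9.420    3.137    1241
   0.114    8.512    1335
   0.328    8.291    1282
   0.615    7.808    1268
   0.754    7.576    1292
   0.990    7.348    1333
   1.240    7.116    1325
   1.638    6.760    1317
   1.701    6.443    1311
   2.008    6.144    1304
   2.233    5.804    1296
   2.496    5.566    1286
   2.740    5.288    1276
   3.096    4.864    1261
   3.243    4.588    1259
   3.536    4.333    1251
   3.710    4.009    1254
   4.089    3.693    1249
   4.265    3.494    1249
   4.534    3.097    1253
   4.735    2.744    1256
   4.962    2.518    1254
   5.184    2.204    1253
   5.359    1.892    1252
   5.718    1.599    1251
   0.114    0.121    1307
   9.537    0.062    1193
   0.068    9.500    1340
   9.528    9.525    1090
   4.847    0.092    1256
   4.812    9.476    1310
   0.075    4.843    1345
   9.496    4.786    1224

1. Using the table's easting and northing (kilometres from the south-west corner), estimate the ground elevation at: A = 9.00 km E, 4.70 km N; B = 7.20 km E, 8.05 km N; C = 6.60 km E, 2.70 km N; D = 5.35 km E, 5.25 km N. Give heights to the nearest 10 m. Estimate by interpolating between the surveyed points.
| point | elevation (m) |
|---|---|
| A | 1250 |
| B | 1250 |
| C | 1270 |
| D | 1250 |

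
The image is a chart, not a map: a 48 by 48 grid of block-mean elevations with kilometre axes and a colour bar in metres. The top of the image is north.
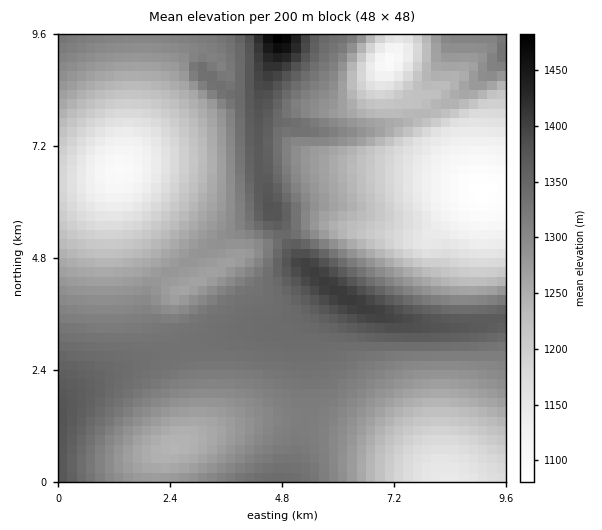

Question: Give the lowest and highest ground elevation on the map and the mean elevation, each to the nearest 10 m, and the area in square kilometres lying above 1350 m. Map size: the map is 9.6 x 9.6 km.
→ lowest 1080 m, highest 1490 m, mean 1270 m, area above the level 10.3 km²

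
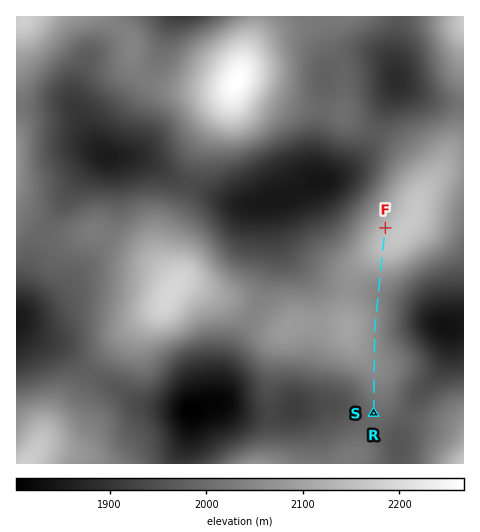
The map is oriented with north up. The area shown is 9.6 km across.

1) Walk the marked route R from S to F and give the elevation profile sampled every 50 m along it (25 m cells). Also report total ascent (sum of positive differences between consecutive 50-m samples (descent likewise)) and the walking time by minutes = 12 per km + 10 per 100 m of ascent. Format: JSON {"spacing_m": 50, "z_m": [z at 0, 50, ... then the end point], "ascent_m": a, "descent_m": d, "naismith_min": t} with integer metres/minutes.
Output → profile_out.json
{"spacing_m": 50, "z_m": [1998, 2000, 2003, 2005, 2008, 2012, 2015, 2018, 2021, 2025, 2028, 2032, 2035, 2039, 2043, 2046, 2050, 2053, 2055, 2057, 2058, 2059, 2059, 2059, 2059, 2059, 2059, 2059, 2059, 2059, 2058, 2058, 2058, 2058, 2059, 2059, 2059, 2059, 2059, 2059, 2058, 2057, 2055, 2054, 2052, 2049, 2047, 2045, 2043, 2042, 2042, 2042, 2043, 2044, 2047, 2050, 2055, 2060, 2065, 2072, 2079, 2087, 2096, 2104, 2113, 2121, 2129, 2135, 2141, 2146, 2149, 2152, 2153, 2153, 2153, 2152, 2150, 2148, 2146, 2144, 2141], "ascent_m": 174, "descent_m": 31, "naismith_min": 65}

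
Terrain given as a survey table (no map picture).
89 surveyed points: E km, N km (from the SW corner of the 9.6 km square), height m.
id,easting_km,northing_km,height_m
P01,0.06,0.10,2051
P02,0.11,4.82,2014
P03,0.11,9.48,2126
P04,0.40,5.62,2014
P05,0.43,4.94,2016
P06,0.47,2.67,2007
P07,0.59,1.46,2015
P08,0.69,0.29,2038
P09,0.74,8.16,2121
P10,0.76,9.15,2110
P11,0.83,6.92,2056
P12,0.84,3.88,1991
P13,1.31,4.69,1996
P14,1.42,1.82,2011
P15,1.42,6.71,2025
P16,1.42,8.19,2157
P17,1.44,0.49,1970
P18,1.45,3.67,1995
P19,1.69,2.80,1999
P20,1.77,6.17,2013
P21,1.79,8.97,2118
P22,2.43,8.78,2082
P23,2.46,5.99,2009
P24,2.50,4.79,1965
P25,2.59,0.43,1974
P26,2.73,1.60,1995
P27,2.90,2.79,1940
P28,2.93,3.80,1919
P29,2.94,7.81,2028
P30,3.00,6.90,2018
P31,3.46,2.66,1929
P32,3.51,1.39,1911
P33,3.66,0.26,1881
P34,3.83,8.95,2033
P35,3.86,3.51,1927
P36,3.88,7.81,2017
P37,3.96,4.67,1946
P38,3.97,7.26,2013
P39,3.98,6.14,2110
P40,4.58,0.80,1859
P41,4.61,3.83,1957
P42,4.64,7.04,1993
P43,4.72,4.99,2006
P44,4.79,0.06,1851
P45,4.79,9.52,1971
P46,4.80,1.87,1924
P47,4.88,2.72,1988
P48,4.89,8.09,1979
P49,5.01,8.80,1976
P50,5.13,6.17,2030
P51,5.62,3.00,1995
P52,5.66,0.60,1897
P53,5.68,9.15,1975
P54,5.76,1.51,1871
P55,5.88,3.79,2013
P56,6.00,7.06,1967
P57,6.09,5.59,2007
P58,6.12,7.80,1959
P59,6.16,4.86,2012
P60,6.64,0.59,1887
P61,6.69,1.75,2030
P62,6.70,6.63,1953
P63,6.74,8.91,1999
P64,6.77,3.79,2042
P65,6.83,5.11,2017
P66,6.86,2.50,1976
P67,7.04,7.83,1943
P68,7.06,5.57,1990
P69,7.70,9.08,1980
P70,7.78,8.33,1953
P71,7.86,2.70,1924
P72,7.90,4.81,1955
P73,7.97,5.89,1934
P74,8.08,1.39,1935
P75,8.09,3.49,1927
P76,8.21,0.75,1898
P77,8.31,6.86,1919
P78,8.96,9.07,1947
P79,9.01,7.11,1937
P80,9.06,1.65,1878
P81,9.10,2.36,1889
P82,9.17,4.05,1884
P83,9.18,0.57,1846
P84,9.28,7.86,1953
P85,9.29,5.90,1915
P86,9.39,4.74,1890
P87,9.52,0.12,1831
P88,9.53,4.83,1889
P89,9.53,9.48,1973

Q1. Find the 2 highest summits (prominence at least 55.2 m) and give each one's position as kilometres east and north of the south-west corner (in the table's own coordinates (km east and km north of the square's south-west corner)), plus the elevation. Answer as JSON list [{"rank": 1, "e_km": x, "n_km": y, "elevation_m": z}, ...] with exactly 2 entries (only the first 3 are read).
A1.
[{"rank": 1, "e_km": 1.29, "n_km": 8.16, "elevation_m": 2160}, {"rank": 2, "e_km": 3.99, "n_km": 6.19, "elevation_m": 2110}]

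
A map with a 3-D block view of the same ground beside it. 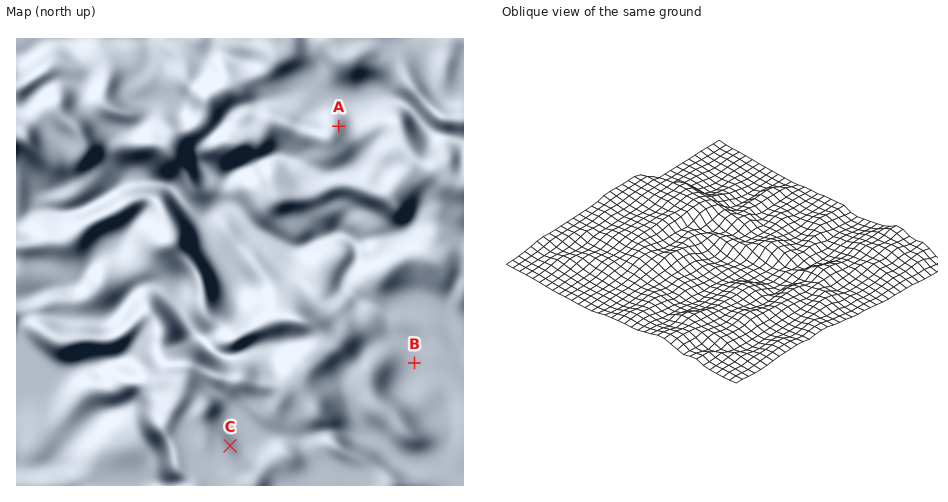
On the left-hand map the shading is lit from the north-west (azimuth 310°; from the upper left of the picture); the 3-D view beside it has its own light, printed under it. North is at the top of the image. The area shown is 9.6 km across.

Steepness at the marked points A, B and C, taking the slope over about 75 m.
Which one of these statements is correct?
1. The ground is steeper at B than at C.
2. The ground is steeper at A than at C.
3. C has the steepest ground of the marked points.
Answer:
2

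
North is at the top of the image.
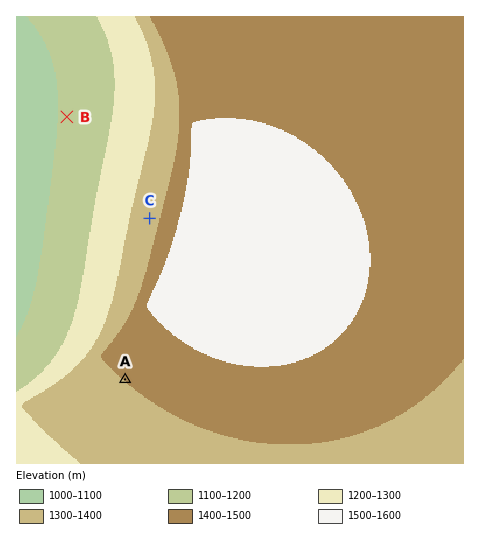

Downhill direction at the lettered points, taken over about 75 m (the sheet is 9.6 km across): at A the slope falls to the SW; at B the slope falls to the W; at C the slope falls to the W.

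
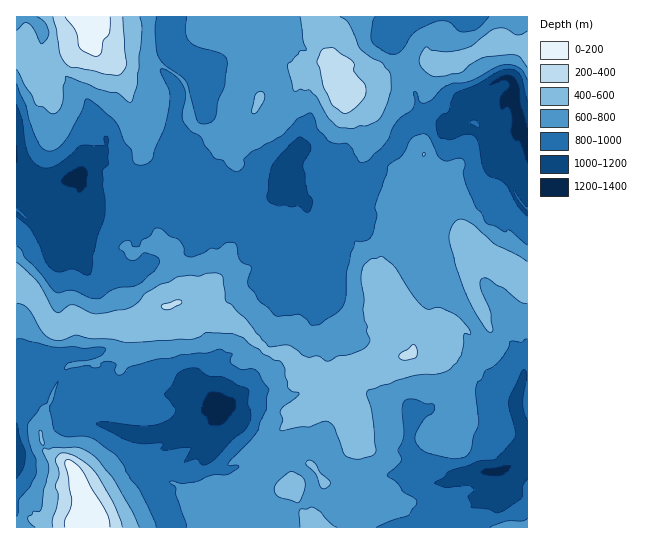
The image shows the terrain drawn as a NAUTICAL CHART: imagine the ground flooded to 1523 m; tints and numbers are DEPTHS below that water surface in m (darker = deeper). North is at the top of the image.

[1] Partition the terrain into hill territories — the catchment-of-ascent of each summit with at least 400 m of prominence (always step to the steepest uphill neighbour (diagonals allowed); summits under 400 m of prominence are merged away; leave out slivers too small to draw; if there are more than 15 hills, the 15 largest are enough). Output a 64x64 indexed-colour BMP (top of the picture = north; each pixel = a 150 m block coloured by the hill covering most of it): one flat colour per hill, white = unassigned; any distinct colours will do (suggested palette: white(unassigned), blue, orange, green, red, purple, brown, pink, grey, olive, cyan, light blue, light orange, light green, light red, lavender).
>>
<image width="64" height="64" href="data:image/bmp;base64,Qk12CAAAAAAAAHYAAAAoAAAAQAAAAEAAAAABAAQAAAAAAAAIAAATCwAAEwsAABAAAAAAAAAA////ALR3HwAOf/8ALKAsACgn1gC9Z5QAS1aMAMJ34wB/f38AIr28AM++FwDox64AeLv/AIrfmACWmP8A1bDFADMzMzMzMzMzMzMRERERERERERERERERERERMzMzMzMzMzMzMzMzMzMzMRERERERERERERERERERERERMzMzMzMzMzMzMzMzMzMxERERERERERERERERERERERETMzMzMzMzMzMzMzMzMxERERERERERERERERERERERERETMzMzMzMzMzMzMzMxERERERERERERERERERERERERERERMzMzMzMzMzMzMzERERERERERERERERERERERERERERETMzMzMzMzMzMzMRERERERERERERERERERERERERERERMzMzMzMzMzMzMzMREREREREREREREREREREREREREREzMzMzMzMzMzMzMzMREREREREREREREREREREREREREREzMzMzMzMzMzMzMzMRERERERERERERERERERERERERERMzMzMzMzMzMzMzMzMREREREREREREREREREREREREREzMzMzMzMzMzMzMzMzERERERERERERERERERERERERETMzMzMzMzMzMzMzMzMRERERERERERERERERERERERETMzMzMzMzMzMzMzMzMRERERERERERERERERERERERERMzMzMzMzMzMzMzMzMzEREREREREREREREREREREREREzMzMzMzMzMxEzMzMzMRERERERERERERERERERERERETMzMzMzMzMxEREzMzERERERERERERERERERERERERERMzMzMzMzMxERERETEREREREREREREREREREREREREREzMzMzMxERERERERERERERERERERERERERERERERERETMzMxExERERERERERERERERERERERERERERERERERERERERERERERERERERERERERERERERERERERERERERERERERERERERERERERERERERERERERERERERERERERERERERERERERERERERERERERERERERERERERERERERERERERERERERERERERERERERERERERERERERERERERERERERERERERERERERERERERERERERERERERERERERERERERERERERERERERERERERERERERERERERERERERERERERERERERERERERERERERERERERERERERERERERERERERERERERERERERERERERERERERERERERERERERERERERERERERERERERERERERERERERERERERERERERERERERERERERERERERERERERERERERETMxERERERERERERERERERERERERERERERERERERERETMzMRERERERERERERERERERERERERERERERERERERETMzMxERERERERERERERERERERERERERERERERERERERMzMzERERERERERERERERERERERERERERERERERERERMzMzEREREREREREREREREREREREREREREREREREREREzMzMRERERERERERERERERERERERERERERERERERERETMzMxERERERERERERERERERERERERERERERERMRERERMzMzERERERERERERERERERERMxERERERERETMxEREREzMzMRERERERERERERERERETMzMRERERERETMzMzQRETMzMxERERERERERERERERETMzMxERERERERMzMzNEQRMzMxERERERERERERERERERMzMzMREREREREzMzNEREETMzERERERERERERERERERMzMzMzERERETMzMzM0REREMzMiIRERERERERERERERMzMzMzMRERETMzMzMzREREREMiIiIhERERERERERERETM0REQxERFEQzMzMzNERCIiQiIiIiIhERERERERERERE0REREERFEREMzMzMyIiIiIiIiIiIiEREREREREREREURERERBFEREREQiMiIiIiIiIiIiIiIhERERERERERERREREREREREREQiIiIiIiIiIiIiIiIiIRERERERERERFERERERERERERCIiIiIiIiIiIiIiIiIiIREREREREREUREREREREREREQiIiIiIiIiIiIiIiIiIhERERERERERRERERERERERERCIiIiIiIiIiIiIiIiIiERERERMzERJEREREREREREREIiIiIiIiIiIiIiIiIiIiERIzMzMzMkREREREREREREQiIiIiIiIiIiIiIiIiIiIiIiMzMzMyRERERERERERERCIiIiIiIiIiIiIiIiIiIiIiIzMzMyJEREREREREREREIiIiIiIiIiIiIiIiIiIiIiIiMzMzIkREREREREREREQiIiIiIiIiIiIiIiIiIiIiIiIiMzMiRERERERERERERCIiIiIiIiIiIiIiIiIiIiIiIiIiMyJERERERERERERCIiIiIiIiIiIiIiIiIiIiIiIiIiIiIkREREREREREREQiIiIiIiIiIiIiIiIiIiIiIiIiIiIiRERERERERERERCIiIiIiIiIiIiIiIiIiIiIiIiIiIiJEREREREREREREQiIiIiIiIiIiIiIiIiIiIiIiIiIiIkREREREREREREQiIiIiIiIiIiIiIiIiIiIiIiIiIiIiRERERERERERERCIiIiIiIiIiIiIiIiIiIiIiIiIiIiJEREREREREREREIiIiIiIiIiIiIiIiIiIiIiIiIiIiIkREREREREREREQiIiIiIiIiIiIiIiIiIiIiIiIiIiIi"/>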